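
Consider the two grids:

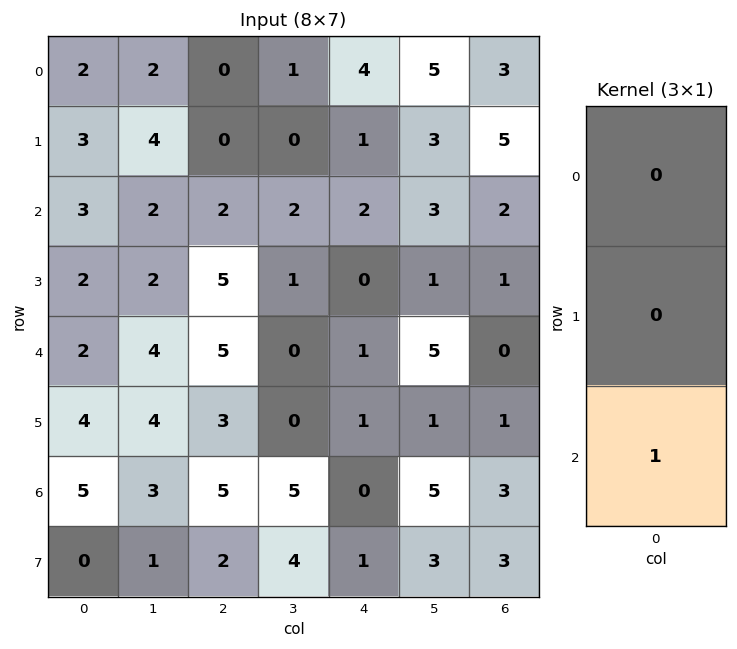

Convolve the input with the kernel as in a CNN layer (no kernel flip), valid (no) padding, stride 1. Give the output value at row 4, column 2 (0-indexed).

The receptive field on the input at this output position is [5 / 3 / 5]. Elementwise product with the kernel and sum: 5·1.

5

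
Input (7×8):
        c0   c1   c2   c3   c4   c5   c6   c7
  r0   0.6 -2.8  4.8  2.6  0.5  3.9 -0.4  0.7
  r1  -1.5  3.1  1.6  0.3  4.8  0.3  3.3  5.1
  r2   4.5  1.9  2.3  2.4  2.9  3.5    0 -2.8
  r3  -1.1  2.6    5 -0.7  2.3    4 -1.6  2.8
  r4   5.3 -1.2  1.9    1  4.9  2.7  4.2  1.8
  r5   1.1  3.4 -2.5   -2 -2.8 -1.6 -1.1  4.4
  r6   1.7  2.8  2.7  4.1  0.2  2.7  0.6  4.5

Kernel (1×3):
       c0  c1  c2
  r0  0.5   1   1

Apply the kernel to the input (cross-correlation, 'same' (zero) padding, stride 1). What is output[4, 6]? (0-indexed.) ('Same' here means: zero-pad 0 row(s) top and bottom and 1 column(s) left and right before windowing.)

The receptive field on the zero-padded input at this output position is [2.7 4.2 1.8]. Elementwise product with the kernel and sum: 2.7·0.5 + 4.2·1 + 1.8·1.

7.35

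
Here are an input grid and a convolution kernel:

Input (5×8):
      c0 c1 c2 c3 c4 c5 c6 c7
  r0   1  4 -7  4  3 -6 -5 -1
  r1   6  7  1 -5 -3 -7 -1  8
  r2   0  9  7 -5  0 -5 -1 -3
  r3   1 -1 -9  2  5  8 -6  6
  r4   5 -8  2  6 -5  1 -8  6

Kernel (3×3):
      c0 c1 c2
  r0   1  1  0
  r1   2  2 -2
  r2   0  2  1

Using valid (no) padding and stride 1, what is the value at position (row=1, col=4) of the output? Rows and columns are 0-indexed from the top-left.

-8

The receptive field on the input at this output position is [-3 -7 -1 / 0 -5 -1 / 5 8 -6]. Elementwise product with the kernel and sum: -3·1 + -7·1 + 0·2 + -5·2 + -1·-2 + 8·2 + -6·1.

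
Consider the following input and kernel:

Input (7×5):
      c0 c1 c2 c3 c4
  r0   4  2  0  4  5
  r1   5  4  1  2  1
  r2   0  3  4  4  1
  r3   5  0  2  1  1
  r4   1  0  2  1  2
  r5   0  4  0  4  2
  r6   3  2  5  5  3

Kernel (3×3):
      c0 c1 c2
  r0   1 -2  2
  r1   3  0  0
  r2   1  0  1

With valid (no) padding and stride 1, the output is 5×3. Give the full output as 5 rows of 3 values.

Output[0,0]: The receptive field on the input at this output position is [4 2 0 / 5 4 1 / 0 3 4]. Elementwise product with the kernel and sum: 4·1 + 2·-2 + 0·2 + 5·3 + 0·1 + 4·1.

19 29 10
6 16 14
20 4 8
12 6 10
13 17 12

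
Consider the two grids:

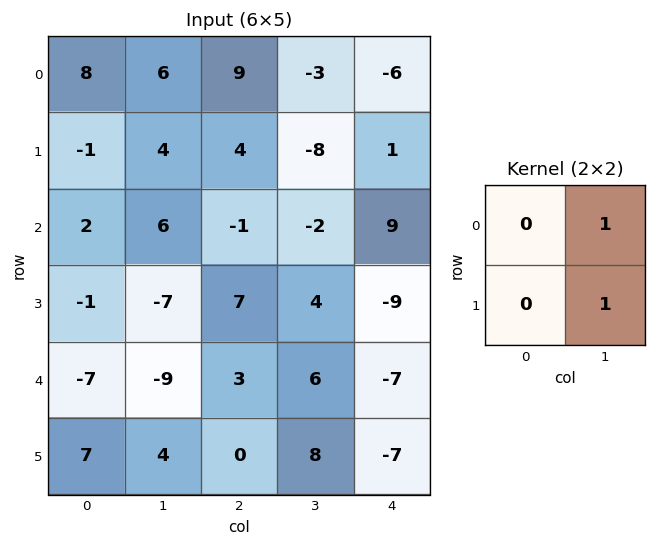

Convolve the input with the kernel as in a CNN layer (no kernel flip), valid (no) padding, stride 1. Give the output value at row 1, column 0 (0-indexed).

10

The receptive field on the input at this output position is [-1 4 / 2 6]. Elementwise product with the kernel and sum: 4·1 + 6·1.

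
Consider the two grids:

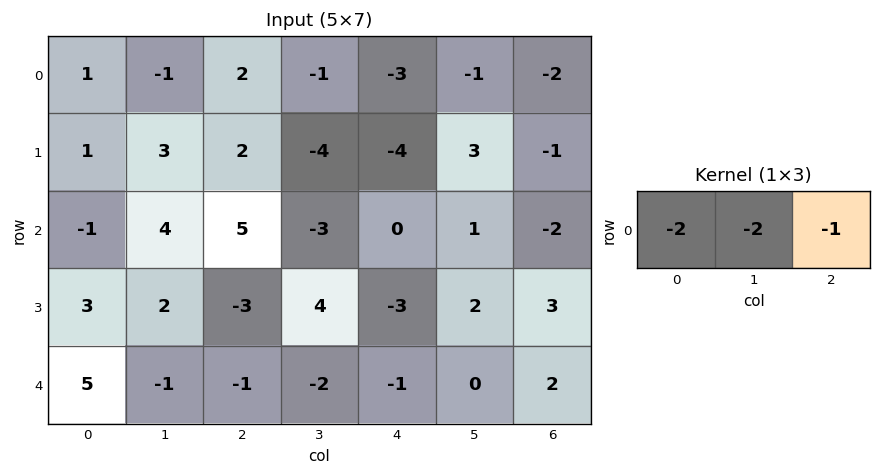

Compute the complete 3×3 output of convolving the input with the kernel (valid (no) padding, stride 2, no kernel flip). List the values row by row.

-2 1 10
-11 -4 0
-7 7 0

Output[0,0]: The receptive field on the input at this output position is [1 -1 2]. Elementwise product with the kernel and sum: 1·-2 + -1·-2 + 2·-1.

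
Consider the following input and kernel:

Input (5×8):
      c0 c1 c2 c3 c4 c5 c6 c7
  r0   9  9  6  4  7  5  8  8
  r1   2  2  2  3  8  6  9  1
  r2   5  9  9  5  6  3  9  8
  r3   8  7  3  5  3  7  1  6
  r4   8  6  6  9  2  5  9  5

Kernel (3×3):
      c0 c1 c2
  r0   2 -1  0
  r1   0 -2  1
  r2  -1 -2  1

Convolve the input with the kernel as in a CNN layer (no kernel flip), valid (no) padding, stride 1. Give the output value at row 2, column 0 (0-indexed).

-24

The receptive field on the input at this output position is [5 9 9 / 8 7 3 / 8 6 6]. Elementwise product with the kernel and sum: 5·2 + 9·-1 + 7·-2 + 3·1 + 8·-1 + 6·-2 + 6·1.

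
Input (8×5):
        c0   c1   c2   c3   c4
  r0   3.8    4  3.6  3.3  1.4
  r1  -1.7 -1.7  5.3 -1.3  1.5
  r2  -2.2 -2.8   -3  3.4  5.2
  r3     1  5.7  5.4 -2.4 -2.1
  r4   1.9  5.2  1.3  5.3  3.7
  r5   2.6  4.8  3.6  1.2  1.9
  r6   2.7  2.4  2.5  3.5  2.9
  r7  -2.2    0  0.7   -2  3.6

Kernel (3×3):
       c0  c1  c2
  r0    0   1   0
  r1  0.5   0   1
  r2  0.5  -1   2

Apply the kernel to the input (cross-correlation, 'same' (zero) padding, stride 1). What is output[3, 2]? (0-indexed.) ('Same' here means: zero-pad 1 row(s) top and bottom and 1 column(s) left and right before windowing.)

9.35

The receptive field on the zero-padded input at this output position is [-2.8 -3 3.4 / 5.7 5.4 -2.4 / 5.2 1.3 5.3]. Elementwise product with the kernel and sum: -3·1 + 5.7·0.5 + -2.4·1 + 5.2·0.5 + 1.3·-1 + 5.3·2.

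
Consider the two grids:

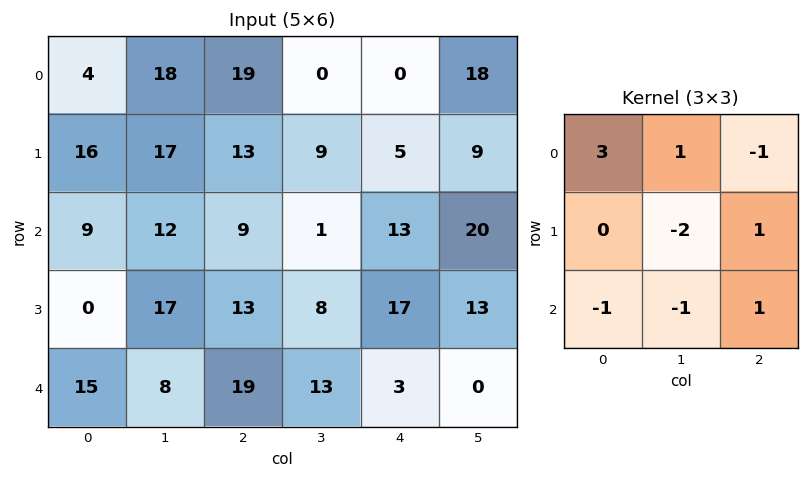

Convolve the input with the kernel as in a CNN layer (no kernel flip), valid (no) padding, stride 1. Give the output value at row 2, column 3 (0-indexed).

-41

The receptive field on the input at this output position is [1 13 20 / 8 17 13 / 13 3 0]. Elementwise product with the kernel and sum: 1·3 + 13·1 + 20·-1 + 17·-2 + 13·1 + 13·-1 + 3·-1 + 0·1.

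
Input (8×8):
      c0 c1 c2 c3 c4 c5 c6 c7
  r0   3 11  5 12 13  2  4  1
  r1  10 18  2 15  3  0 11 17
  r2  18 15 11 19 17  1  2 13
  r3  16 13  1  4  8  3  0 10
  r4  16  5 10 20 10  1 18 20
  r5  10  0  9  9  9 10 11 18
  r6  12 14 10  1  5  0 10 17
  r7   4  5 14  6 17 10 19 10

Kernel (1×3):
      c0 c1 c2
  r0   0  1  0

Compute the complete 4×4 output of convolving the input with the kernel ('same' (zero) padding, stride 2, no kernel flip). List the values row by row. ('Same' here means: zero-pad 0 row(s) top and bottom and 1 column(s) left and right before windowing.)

3 5 13 4
18 11 17 2
16 10 10 18
12 10 5 10

Output[0,0]: The receptive field on the zero-padded input at this output position is [0 3 11]. Elementwise product with the kernel and sum: 3·1.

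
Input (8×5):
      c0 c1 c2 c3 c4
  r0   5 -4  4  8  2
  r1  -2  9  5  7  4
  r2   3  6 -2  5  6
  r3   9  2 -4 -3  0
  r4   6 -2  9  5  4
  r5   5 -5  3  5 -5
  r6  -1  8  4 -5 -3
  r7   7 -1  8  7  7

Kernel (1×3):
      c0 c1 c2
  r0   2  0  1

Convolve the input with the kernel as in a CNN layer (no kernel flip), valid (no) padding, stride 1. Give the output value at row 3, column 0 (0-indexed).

14

The receptive field on the input at this output position is [9 2 -4]. Elementwise product with the kernel and sum: 9·2 + -4·1.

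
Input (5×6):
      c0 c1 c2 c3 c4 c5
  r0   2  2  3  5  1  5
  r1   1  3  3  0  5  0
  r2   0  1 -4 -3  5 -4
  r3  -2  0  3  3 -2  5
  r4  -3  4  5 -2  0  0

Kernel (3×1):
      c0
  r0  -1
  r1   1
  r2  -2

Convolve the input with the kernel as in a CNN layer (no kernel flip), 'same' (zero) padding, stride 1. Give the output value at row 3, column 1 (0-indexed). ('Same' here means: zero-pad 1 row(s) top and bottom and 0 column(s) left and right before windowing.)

-9

The receptive field on the zero-padded input at this output position is [1 / 0 / 4]. Elementwise product with the kernel and sum: 1·-1 + 0·1 + 4·-2.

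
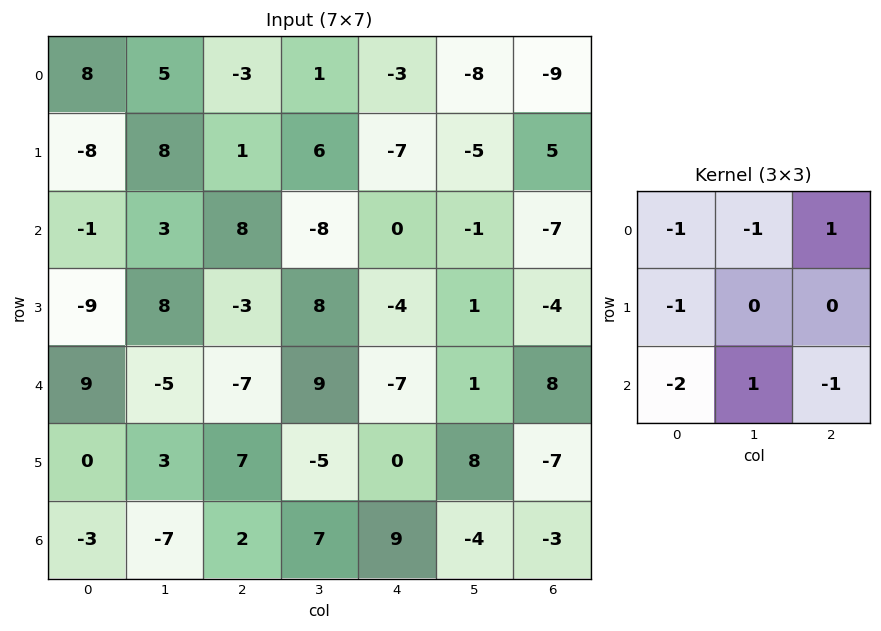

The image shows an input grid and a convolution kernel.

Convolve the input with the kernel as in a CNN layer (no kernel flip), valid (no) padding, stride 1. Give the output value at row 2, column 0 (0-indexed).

The receptive field on the input at this output position is [-1 3 8 / -9 8 -3 / 9 -5 -7]. Elementwise product with the kernel and sum: -1·-1 + 3·-1 + 8·1 + -9·-1 + 9·-2 + -5·1 + -7·-1.

-1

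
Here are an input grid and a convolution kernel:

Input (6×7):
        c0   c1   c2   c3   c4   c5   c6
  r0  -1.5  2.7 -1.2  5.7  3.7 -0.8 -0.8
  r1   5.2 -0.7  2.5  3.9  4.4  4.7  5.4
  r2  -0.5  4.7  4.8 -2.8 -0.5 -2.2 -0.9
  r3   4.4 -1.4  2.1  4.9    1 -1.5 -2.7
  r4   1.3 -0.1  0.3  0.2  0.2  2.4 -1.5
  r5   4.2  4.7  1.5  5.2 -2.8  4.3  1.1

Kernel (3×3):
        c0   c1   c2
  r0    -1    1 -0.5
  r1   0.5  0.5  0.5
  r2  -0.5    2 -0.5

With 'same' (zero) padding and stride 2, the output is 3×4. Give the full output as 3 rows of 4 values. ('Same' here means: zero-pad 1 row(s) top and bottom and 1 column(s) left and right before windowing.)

Output[0,0]: The receptive field on the zero-padded input at this output position is [0 0 0 / 0 -1.5 2.7 / 0 5.2 -0.7]. Elementwise product with the kernel and sum: 0·-1 + 0·1 + 0·-0.5 + 0·0.5 + -1.5·0.5 + 2.7·0.5 + 0·-0.5 + 5.2·2 + -0.7·-0.5.

11.35 7 8.8 7.65
17.15 7.05 -4.3 -5.5
11.75 -0.7 -12.1 -0.7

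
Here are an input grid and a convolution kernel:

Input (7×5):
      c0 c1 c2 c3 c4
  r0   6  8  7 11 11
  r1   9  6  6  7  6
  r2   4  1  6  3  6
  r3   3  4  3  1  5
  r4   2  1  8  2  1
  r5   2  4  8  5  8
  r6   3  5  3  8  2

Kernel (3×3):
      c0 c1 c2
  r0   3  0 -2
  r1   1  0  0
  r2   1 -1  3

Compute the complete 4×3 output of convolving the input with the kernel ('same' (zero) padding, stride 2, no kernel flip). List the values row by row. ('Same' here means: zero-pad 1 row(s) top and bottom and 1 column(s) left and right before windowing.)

Output[0,0]: The receptive field on the zero-padded input at this output position is [0 0 0 / 0 6 8 / 0 9 6]. Elementwise product with the kernel and sum: 0·3 + 0·-2 + 0·1 + 0·1 + 9·-1 + 6·3.

9 29 12
-3 9 20
2 22 2
-8 7 23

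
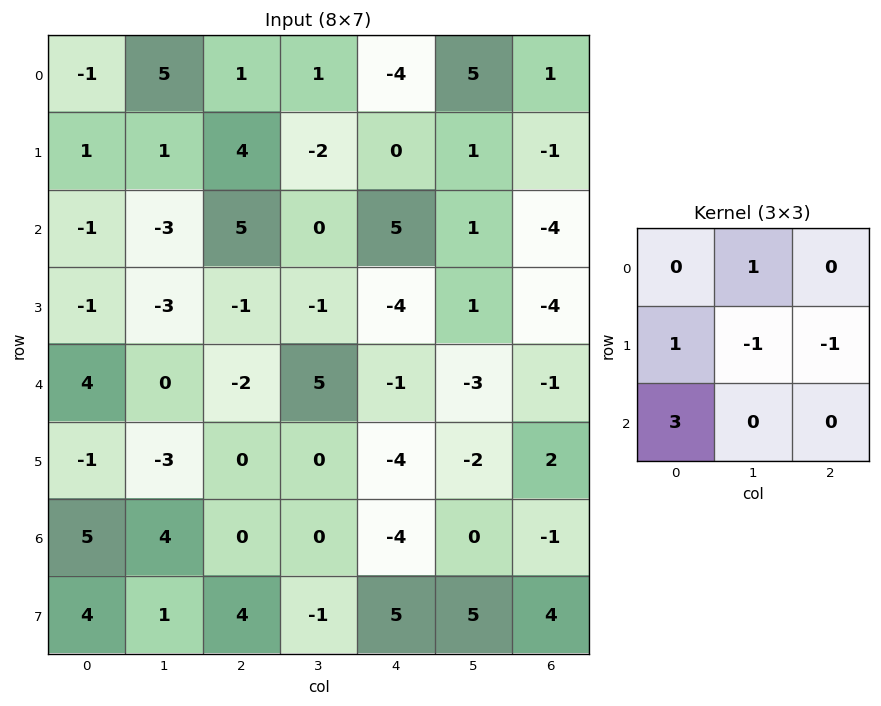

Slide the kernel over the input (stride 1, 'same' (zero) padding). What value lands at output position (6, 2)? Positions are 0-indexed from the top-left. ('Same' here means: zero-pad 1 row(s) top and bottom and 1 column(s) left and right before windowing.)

7

The receptive field on the zero-padded input at this output position is [-3 0 0 / 4 0 0 / 1 4 -1]. Elementwise product with the kernel and sum: 0·1 + 4·1 + 0·-1 + 0·-1 + 1·3.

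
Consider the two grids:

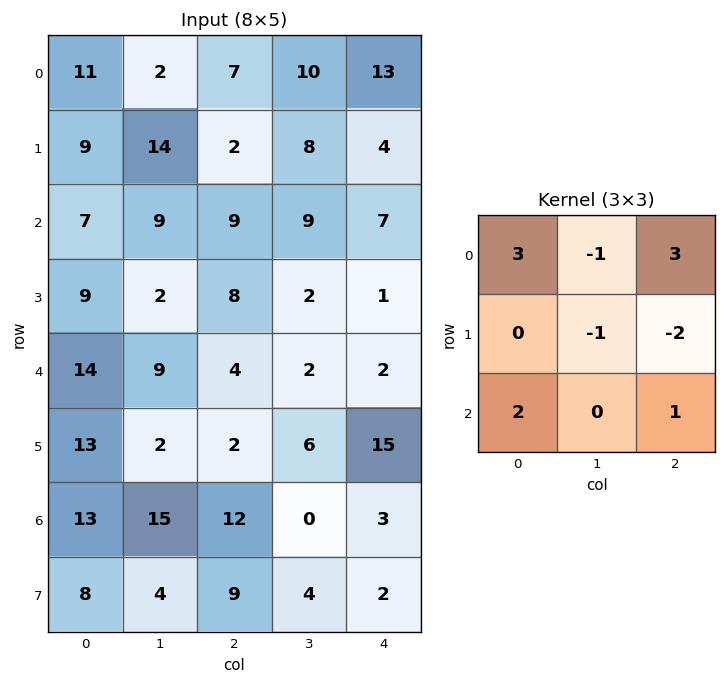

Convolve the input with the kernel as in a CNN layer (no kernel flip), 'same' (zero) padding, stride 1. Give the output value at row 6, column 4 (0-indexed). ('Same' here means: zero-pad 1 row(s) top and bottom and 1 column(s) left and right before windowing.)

8

The receptive field on the zero-padded input at this output position is [6 15 0 / 0 3 0 / 4 2 0]. Elementwise product with the kernel and sum: 6·3 + 15·-1 + 0·3 + 3·-1 + 0·-2 + 4·2 + 0·1.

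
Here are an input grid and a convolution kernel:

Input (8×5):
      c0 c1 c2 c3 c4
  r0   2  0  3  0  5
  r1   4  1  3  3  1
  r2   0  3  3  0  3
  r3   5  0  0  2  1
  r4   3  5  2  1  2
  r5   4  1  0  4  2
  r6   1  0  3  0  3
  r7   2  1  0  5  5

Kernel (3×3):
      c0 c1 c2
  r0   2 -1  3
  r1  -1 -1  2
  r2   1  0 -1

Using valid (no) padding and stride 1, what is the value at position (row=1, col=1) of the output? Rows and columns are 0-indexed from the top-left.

0

The receptive field on the input at this output position is [1 3 3 / 3 3 0 / 0 0 2]. Elementwise product with the kernel and sum: 1·2 + 3·-1 + 3·3 + 3·-1 + 3·-1 + 0·2 + 0·1 + 2·-1.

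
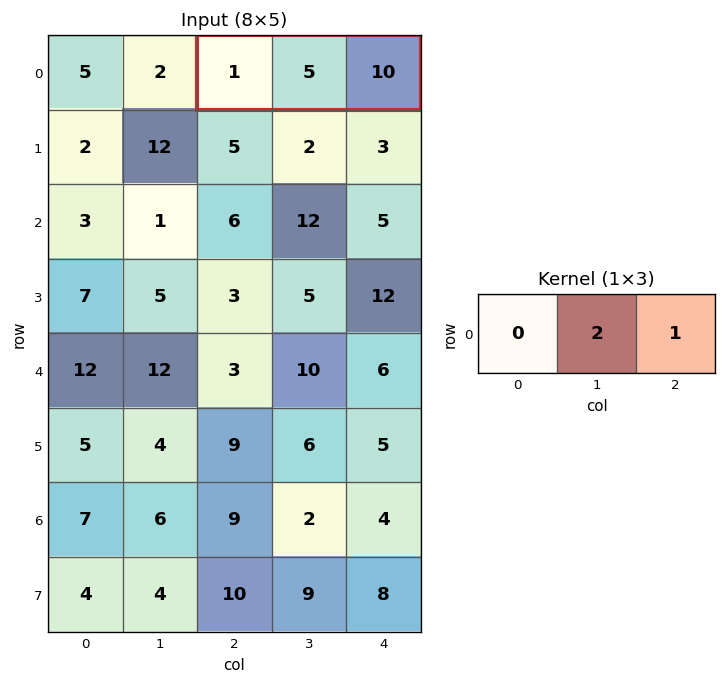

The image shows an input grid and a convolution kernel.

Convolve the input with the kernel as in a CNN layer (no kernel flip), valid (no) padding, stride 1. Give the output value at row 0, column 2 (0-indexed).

20

The receptive field on the input at this output position is [1 5 10]. Elementwise product with the kernel and sum: 5·2 + 10·1.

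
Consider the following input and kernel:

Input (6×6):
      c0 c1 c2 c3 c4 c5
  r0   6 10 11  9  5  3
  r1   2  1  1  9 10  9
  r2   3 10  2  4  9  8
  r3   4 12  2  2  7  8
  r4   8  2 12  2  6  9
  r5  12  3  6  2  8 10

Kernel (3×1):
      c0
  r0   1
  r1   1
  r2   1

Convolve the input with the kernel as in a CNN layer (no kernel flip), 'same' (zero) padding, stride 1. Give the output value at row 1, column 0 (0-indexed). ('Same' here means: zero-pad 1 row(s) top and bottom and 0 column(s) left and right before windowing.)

The receptive field on the zero-padded input at this output position is [6 / 2 / 3]. Elementwise product with the kernel and sum: 6·1 + 2·1 + 3·1.

11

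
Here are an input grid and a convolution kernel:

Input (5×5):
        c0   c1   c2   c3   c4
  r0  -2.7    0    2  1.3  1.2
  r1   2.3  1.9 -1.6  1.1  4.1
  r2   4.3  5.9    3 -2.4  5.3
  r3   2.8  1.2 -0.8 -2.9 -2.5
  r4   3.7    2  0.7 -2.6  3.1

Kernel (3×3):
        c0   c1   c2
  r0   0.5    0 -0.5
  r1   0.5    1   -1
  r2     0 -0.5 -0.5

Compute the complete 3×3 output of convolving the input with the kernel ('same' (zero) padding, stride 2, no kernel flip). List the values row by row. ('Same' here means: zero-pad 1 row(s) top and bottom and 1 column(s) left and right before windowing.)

Output[0,0]: The receptive field on the zero-padded input at this output position is [0 0 0 / 0 -2.7 0 / 0 2.3 1.9]. Elementwise product with the kernel and sum: 0·0.5 + 0·-0.5 + 0·0.5 + -2.7·1 + 0·-1 + 2.3·-0.5 + 1.9·-0.5.

-4.8 0.95 -0.2
-4.55 10.6 5.9
1.1 6.35 0.35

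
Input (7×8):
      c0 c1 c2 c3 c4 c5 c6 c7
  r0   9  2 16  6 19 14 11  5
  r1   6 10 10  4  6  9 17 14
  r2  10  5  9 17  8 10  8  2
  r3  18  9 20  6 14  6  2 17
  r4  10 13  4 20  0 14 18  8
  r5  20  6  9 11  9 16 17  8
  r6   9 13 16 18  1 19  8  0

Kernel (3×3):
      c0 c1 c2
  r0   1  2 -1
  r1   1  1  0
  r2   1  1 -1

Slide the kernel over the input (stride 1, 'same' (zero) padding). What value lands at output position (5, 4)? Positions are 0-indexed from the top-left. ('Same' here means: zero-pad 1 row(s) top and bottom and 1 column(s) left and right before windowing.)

The receptive field on the zero-padded input at this output position is [20 0 14 / 11 9 16 / 18 1 19]. Elementwise product with the kernel and sum: 20·1 + 0·2 + 14·-1 + 11·1 + 9·1 + 18·1 + 1·1 + 19·-1.

26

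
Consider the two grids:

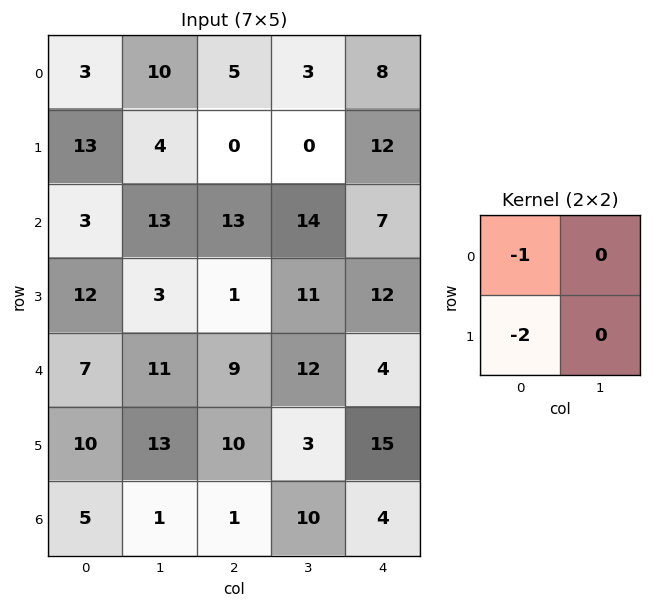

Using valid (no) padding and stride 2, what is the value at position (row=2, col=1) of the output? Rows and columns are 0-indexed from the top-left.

The receptive field on the input at this output position is [9 12 / 10 3]. Elementwise product with the kernel and sum: 9·-1 + 10·-2.

-29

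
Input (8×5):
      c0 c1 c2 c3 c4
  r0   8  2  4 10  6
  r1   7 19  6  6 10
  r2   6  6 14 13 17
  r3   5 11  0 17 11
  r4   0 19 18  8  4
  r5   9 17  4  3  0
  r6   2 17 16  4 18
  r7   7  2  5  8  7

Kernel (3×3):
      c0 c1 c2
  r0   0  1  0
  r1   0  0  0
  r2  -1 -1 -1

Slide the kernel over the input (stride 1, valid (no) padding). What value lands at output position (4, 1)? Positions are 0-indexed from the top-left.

The receptive field on the input at this output position is [19 18 8 / 17 4 3 / 17 16 4]. Elementwise product with the kernel and sum: 18·1 + 17·-1 + 16·-1 + 4·-1.

-19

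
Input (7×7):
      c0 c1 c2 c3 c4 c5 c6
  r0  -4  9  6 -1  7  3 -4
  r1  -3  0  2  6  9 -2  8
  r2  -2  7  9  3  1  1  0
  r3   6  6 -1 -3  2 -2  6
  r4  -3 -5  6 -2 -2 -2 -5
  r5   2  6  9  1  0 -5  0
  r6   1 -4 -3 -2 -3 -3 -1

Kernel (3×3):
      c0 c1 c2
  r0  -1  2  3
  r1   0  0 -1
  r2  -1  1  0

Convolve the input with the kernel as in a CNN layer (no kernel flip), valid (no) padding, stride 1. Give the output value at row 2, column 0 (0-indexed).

The receptive field on the input at this output position is [-2 7 9 / 6 6 -1 / -3 -5 6]. Elementwise product with the kernel and sum: -2·-1 + 7·2 + 9·3 + -1·-1 + -3·-1 + -5·1.

42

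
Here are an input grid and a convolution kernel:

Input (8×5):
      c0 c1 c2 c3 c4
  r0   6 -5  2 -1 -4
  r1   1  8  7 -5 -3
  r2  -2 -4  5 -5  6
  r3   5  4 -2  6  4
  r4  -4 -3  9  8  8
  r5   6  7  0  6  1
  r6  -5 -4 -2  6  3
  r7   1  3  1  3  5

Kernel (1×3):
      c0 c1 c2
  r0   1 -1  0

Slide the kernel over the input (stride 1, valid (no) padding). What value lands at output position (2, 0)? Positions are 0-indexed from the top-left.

The receptive field on the input at this output position is [-2 -4 5]. Elementwise product with the kernel and sum: -2·1 + -4·-1.

2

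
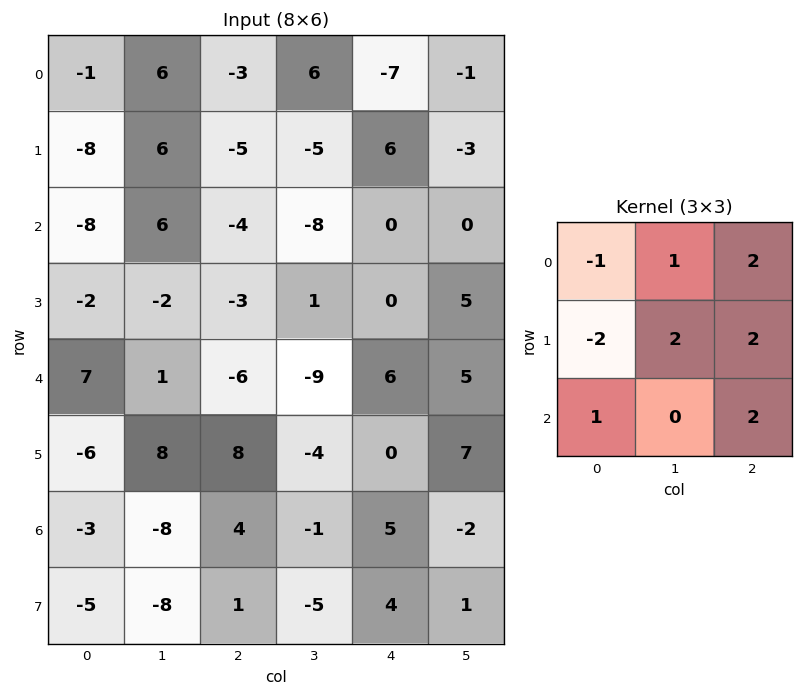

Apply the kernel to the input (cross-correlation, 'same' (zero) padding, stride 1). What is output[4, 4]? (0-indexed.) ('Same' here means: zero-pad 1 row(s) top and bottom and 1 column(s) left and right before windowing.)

The receptive field on the zero-padded input at this output position is [1 0 5 / -9 6 5 / -4 0 7]. Elementwise product with the kernel and sum: 1·-1 + 0·1 + 5·2 + -9·-2 + 6·2 + 5·2 + -4·1 + 7·2.

59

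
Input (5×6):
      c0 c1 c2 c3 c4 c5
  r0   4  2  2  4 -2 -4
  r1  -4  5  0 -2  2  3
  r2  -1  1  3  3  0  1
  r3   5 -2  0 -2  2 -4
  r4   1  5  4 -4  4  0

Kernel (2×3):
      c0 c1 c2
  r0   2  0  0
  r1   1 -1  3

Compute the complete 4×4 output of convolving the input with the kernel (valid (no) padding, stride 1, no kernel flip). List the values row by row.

Output[0,0]: The receptive field on the input at this output position is [4 2 2 / -4 5 0]. Elementwise product with the kernel and sum: 4·2 + -4·1 + 5·-1 + 0·3.

-1 3 12 13
-1 17 0 2
5 -6 14 -10
18 -15 20 -12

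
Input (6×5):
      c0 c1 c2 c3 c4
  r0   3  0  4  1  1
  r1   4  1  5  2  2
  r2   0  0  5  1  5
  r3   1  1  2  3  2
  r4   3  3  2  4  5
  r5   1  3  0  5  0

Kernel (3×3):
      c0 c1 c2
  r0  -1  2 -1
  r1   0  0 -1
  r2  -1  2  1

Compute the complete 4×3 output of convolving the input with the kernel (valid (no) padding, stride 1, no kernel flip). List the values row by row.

Output[0,0]: The receptive field on the input at this output position is [3 0 4 / 4 1 5 / 0 0 5]. Elementwise product with the kernel and sum: 3·-1 + 0·2 + 4·-1 + 5·-1 + 0·-1 + 0·2 + 5·1.

-7 16 -3
-9 12 -2
-2 11 1
2 -2 7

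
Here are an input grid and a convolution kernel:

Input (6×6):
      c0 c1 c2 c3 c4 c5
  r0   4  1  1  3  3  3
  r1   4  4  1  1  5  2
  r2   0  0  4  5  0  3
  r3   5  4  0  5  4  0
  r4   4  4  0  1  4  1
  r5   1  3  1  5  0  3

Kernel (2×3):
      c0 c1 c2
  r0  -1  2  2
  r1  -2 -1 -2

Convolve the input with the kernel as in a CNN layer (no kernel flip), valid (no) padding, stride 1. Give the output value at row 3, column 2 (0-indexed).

The receptive field on the input at this output position is [0 5 4 / 0 1 4]. Elementwise product with the kernel and sum: 0·-1 + 5·2 + 4·2 + 0·-2 + 1·-1 + 4·-2.

9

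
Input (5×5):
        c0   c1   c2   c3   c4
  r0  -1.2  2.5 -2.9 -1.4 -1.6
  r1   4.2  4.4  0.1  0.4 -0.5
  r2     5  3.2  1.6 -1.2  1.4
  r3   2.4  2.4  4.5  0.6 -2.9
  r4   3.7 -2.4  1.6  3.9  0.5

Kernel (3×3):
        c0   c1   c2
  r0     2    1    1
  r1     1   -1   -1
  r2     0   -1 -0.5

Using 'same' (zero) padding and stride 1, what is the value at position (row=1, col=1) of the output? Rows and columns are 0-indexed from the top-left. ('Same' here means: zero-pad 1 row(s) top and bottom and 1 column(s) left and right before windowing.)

The receptive field on the zero-padded input at this output position is [-1.2 2.5 -2.9 / 4.2 4.4 0.1 / 5 3.2 1.6]. Elementwise product with the kernel and sum: -1.2·2 + 2.5·1 + -2.9·1 + 4.2·1 + 4.4·-1 + 0.1·-1 + 3.2·-1 + 1.6·-0.5.

-7.1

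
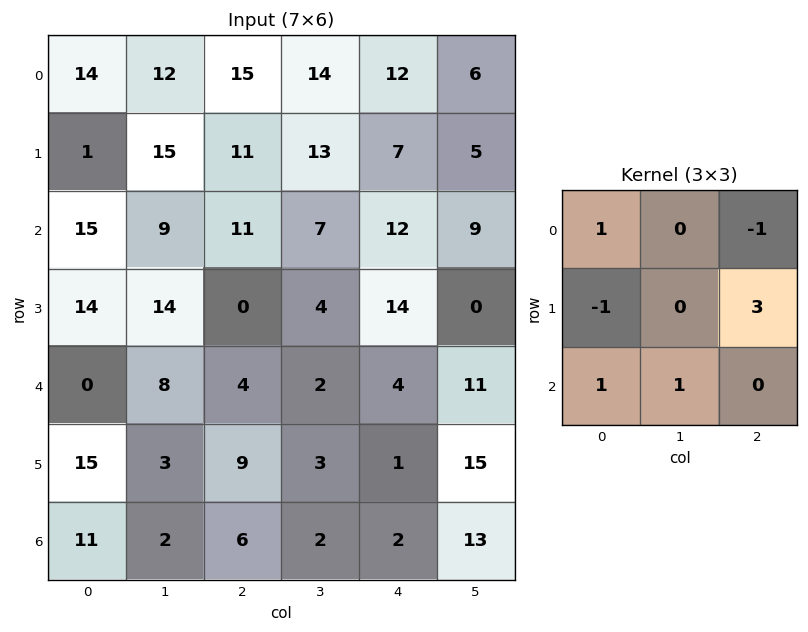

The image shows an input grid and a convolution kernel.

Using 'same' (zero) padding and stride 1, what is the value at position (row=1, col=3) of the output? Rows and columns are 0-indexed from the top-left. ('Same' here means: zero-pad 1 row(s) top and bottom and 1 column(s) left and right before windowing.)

31

The receptive field on the zero-padded input at this output position is [15 14 12 / 11 13 7 / 11 7 12]. Elementwise product with the kernel and sum: 15·1 + 12·-1 + 11·-1 + 7·3 + 11·1 + 7·1.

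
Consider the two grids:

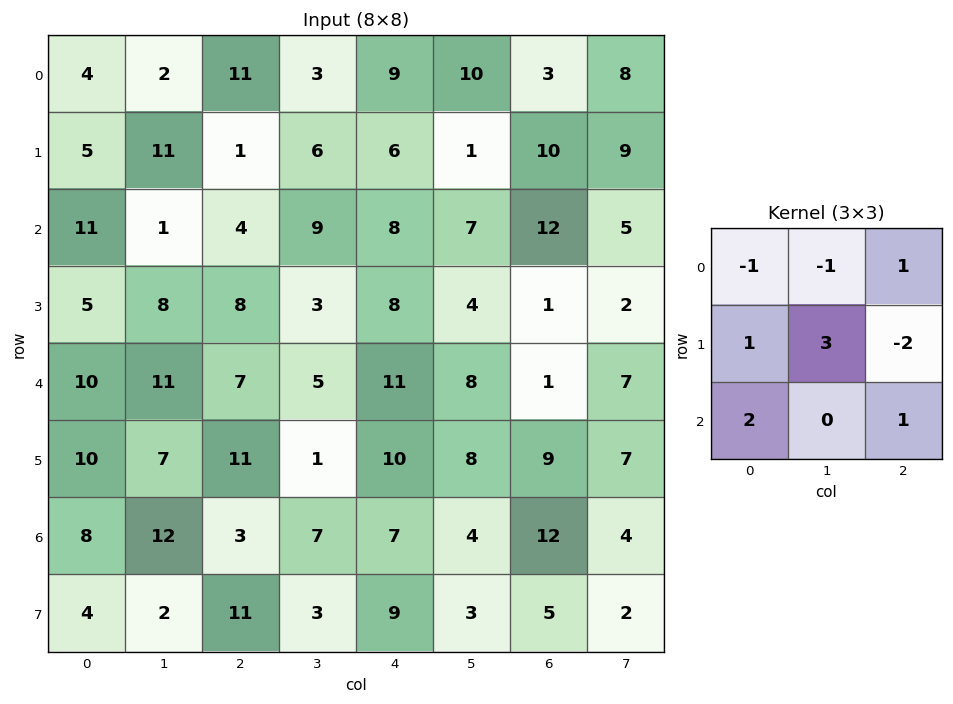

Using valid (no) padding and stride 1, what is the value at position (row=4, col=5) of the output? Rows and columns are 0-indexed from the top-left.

The receptive field on the input at this output position is [8 1 7 / 8 9 7 / 4 12 4]. Elementwise product with the kernel and sum: 8·-1 + 1·-1 + 7·1 + 8·1 + 9·3 + 7·-2 + 4·2 + 4·1.

31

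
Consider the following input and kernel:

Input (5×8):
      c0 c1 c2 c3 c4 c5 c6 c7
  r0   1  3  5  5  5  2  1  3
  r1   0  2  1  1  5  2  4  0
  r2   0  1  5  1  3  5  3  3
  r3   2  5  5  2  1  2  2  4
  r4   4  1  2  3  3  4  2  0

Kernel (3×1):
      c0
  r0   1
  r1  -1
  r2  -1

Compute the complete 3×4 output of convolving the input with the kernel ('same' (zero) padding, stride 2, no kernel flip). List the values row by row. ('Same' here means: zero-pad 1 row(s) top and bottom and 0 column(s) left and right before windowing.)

Output[0,0]: The receptive field on the zero-padded input at this output position is [0 / 1 / 0]. Elementwise product with the kernel and sum: 0·1 + 1·-1 + 0·-1.
Output[0,1]: The receptive field on the zero-padded input at this output position is [0 / 5 / 1]. Elementwise product with the kernel and sum: 0·1 + 5·-1 + 1·-1.

-1 -6 -10 -5
-2 -9 1 -1
-2 3 -2 0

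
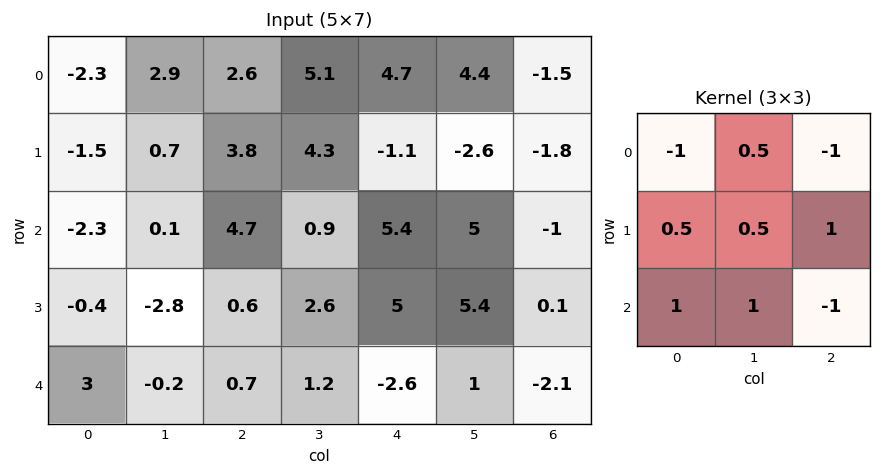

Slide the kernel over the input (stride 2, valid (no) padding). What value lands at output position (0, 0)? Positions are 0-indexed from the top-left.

The receptive field on the input at this output position is [-2.3 2.9 2.6 / -1.5 0.7 3.8 / -2.3 0.1 4.7]. Elementwise product with the kernel and sum: -2.3·-1 + 2.9·0.5 + 2.6·-1 + -1.5·0.5 + 0.7·0.5 + 3.8·1 + -2.3·1 + 0.1·1 + 4.7·-1.

-2.35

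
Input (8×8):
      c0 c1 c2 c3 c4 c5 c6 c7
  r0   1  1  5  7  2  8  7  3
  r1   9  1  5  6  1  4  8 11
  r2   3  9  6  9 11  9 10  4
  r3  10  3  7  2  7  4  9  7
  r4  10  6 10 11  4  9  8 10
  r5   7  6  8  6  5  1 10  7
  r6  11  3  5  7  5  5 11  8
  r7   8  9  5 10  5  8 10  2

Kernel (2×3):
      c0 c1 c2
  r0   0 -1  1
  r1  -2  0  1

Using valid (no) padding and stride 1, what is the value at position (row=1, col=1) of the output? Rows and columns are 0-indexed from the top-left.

-8

The receptive field on the input at this output position is [1 5 6 / 9 6 9]. Elementwise product with the kernel and sum: 5·-1 + 6·1 + 9·-2 + 9·1.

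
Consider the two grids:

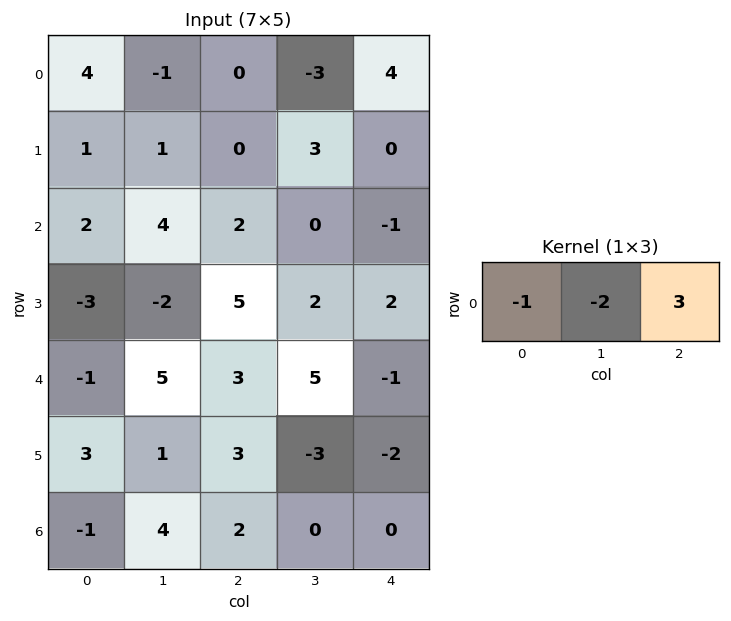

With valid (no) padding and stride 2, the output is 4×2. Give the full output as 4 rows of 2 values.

Output[0,0]: The receptive field on the input at this output position is [4 -1 0]. Elementwise product with the kernel and sum: 4·-1 + -1·-2 + 0·3.

-2 18
-4 -5
0 -16
-1 -2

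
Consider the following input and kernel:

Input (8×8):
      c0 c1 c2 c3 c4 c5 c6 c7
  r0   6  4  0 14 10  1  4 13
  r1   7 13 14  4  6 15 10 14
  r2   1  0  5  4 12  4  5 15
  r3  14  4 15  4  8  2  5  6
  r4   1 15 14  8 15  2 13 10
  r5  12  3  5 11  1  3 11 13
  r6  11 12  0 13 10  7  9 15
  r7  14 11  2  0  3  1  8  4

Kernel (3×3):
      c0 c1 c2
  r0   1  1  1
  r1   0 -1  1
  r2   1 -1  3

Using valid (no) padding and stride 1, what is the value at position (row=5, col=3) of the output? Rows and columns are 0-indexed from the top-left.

The receptive field on the input at this output position is [11 1 3 / 13 10 7 / 0 3 1]. Elementwise product with the kernel and sum: 11·1 + 1·1 + 3·1 + 10·-1 + 7·1 + 0·1 + 3·-1 + 1·3.

12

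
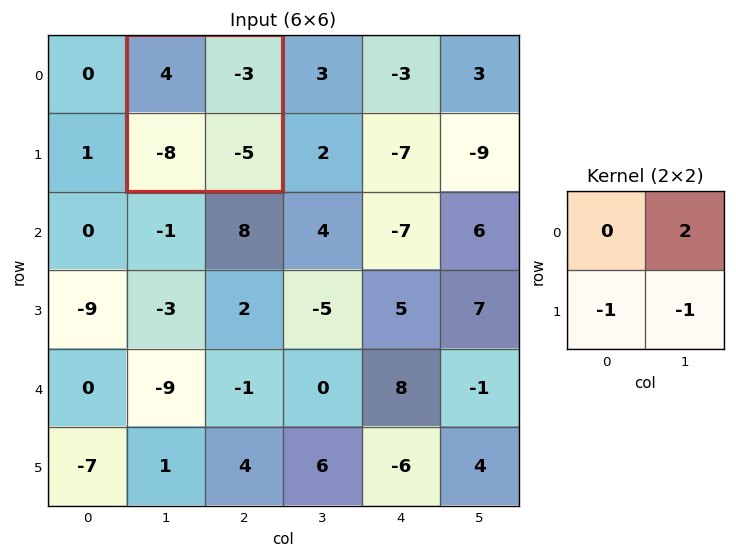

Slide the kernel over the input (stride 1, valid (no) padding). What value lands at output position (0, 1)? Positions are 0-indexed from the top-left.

7

The receptive field on the input at this output position is [4 -3 / -8 -5]. Elementwise product with the kernel and sum: -3·2 + -8·-1 + -5·-1.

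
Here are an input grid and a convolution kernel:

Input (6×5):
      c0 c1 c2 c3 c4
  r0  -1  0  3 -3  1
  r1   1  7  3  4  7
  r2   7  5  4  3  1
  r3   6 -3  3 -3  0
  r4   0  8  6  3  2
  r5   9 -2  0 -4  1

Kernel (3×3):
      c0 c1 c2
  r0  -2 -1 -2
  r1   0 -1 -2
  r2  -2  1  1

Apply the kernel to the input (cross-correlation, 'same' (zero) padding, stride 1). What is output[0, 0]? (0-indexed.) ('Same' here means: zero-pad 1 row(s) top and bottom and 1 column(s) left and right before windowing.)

9

The receptive field on the zero-padded input at this output position is [0 0 0 / 0 -1 0 / 0 1 7]. Elementwise product with the kernel and sum: 0·-2 + 0·-1 + 0·-2 + -1·-1 + 0·-2 + 0·-2 + 1·1 + 7·1.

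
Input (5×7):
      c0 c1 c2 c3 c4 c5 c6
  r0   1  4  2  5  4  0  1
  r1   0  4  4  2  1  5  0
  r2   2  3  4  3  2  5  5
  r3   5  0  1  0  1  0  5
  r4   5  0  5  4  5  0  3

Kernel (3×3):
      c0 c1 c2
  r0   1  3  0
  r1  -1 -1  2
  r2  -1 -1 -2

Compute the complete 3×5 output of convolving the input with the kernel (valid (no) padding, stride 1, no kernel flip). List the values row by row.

4 -7 2 9 -19
8 14 4 9 8
-7 1 -5 -1 15

Output[0,0]: The receptive field on the input at this output position is [1 4 2 / 0 4 4 / 2 3 4]. Elementwise product with the kernel and sum: 1·1 + 4·3 + 0·-1 + 4·-1 + 4·2 + 2·-1 + 3·-1 + 4·-2.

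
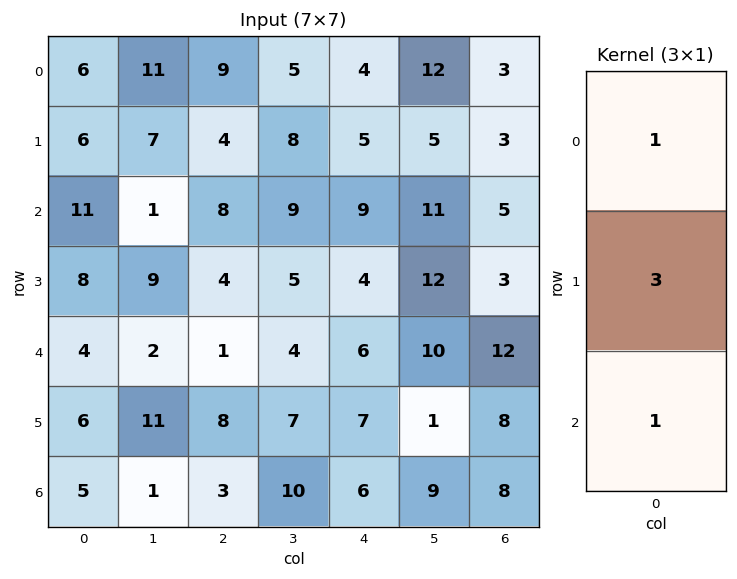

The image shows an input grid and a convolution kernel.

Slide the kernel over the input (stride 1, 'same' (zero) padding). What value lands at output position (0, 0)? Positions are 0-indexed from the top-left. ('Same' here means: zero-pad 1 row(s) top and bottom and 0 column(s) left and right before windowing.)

24

The receptive field on the zero-padded input at this output position is [0 / 6 / 6]. Elementwise product with the kernel and sum: 0·1 + 6·3 + 6·1.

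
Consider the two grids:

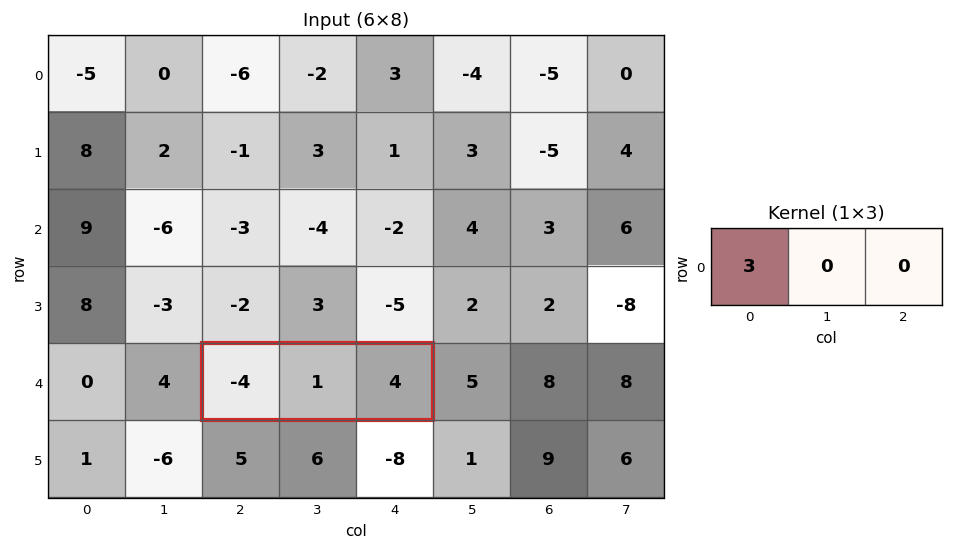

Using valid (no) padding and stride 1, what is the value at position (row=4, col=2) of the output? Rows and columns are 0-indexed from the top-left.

-12

The receptive field on the input at this output position is [-4 1 4]. Elementwise product with the kernel and sum: -4·3.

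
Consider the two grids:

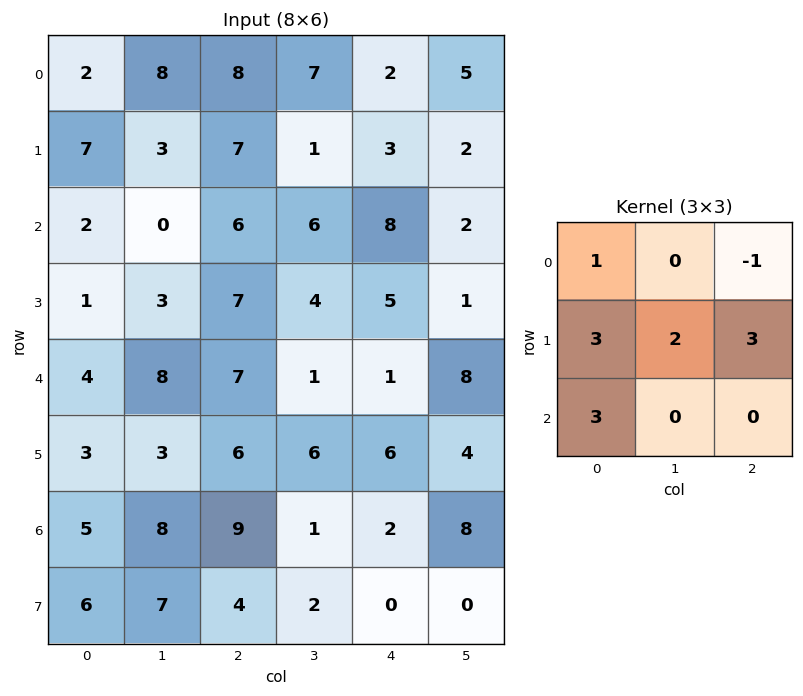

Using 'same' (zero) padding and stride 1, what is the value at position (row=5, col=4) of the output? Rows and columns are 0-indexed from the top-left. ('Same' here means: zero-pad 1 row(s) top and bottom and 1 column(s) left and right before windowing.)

38

The receptive field on the zero-padded input at this output position is [1 1 8 / 6 6 4 / 1 2 8]. Elementwise product with the kernel and sum: 1·1 + 8·-1 + 6·3 + 6·2 + 4·3 + 1·3.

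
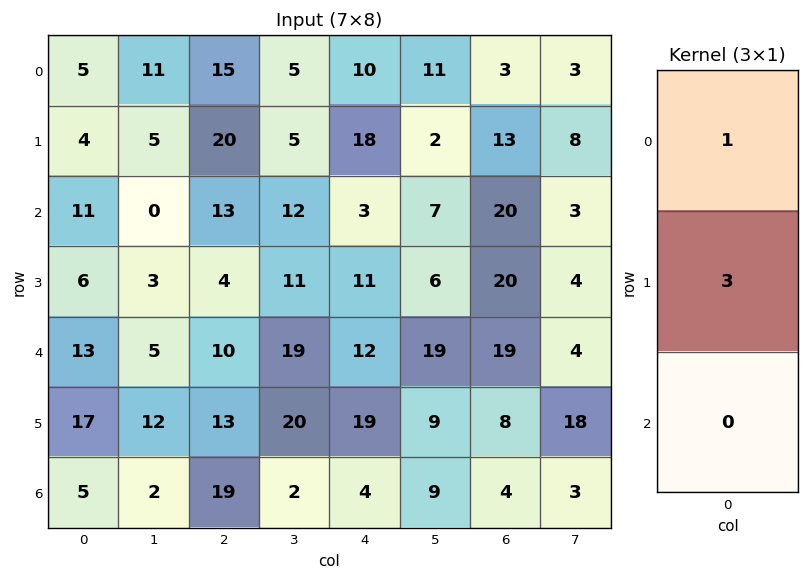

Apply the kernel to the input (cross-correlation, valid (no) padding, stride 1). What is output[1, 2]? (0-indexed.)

The receptive field on the input at this output position is [20 / 13 / 4]. Elementwise product with the kernel and sum: 20·1 + 13·3.

59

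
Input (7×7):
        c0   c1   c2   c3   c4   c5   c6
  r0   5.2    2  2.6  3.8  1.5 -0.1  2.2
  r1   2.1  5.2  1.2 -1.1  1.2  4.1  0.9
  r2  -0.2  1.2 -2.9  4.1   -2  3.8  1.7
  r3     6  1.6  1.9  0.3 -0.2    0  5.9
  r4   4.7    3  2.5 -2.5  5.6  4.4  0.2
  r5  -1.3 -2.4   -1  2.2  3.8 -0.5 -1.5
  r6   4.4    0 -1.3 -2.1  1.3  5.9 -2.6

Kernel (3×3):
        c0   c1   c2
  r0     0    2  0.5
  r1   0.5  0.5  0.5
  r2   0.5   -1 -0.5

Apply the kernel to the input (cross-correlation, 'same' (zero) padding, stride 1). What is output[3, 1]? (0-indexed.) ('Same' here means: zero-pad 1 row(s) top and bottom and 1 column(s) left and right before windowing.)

3.8

The receptive field on the zero-padded input at this output position is [-0.2 1.2 -2.9 / 6 1.6 1.9 / 4.7 3 2.5]. Elementwise product with the kernel and sum: 1.2·2 + -2.9·0.5 + 6·0.5 + 1.6·0.5 + 1.9·0.5 + 4.7·0.5 + 3·-1 + 2.5·-0.5.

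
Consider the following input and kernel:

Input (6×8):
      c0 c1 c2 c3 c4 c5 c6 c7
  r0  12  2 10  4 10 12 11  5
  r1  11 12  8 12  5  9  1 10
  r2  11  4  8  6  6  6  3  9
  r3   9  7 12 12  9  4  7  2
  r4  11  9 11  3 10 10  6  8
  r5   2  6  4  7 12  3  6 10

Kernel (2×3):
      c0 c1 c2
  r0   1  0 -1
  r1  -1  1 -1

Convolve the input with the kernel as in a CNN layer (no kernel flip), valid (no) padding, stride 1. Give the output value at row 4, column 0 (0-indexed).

The receptive field on the input at this output position is [11 9 11 / 2 6 4]. Elementwise product with the kernel and sum: 11·1 + 11·-1 + 2·-1 + 6·1 + 4·-1.

0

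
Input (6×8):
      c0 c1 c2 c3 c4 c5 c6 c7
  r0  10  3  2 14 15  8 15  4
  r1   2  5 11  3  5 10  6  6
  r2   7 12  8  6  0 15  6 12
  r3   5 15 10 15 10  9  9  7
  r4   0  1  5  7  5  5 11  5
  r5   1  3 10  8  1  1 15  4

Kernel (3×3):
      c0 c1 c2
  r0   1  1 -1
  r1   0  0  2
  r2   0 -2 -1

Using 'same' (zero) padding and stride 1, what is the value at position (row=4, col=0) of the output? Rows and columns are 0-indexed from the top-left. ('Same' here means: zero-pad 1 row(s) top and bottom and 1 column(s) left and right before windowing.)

The receptive field on the zero-padded input at this output position is [0 5 15 / 0 0 1 / 0 1 3]. Elementwise product with the kernel and sum: 0·1 + 5·1 + 15·-1 + 1·2 + 1·-2 + 3·-1.

-13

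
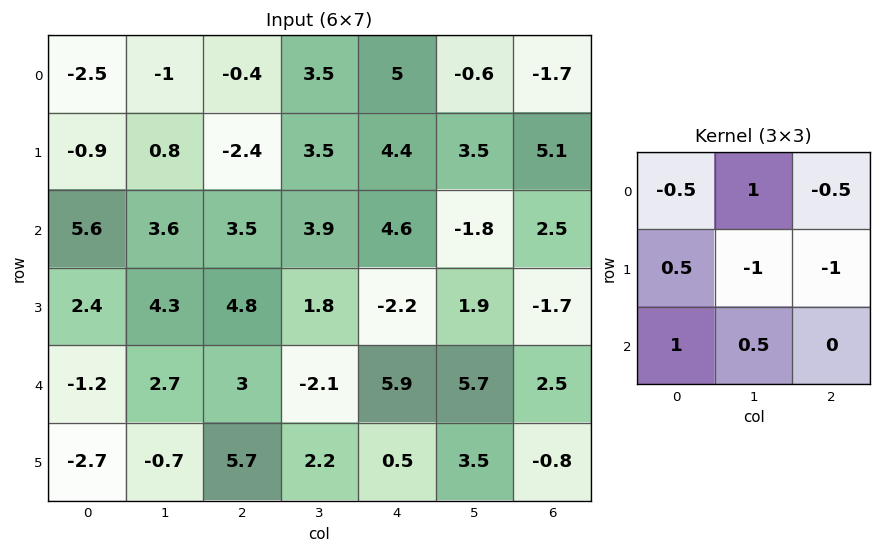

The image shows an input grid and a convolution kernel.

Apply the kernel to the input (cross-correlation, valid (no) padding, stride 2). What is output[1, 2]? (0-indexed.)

2.1

The receptive field on the input at this output position is [4.6 -1.8 2.5 / -2.2 1.9 -1.7 / 5.9 5.7 2.5]. Elementwise product with the kernel and sum: 4.6·-0.5 + -1.8·1 + 2.5·-0.5 + -2.2·0.5 + 1.9·-1 + -1.7·-1 + 5.9·1 + 5.7·0.5.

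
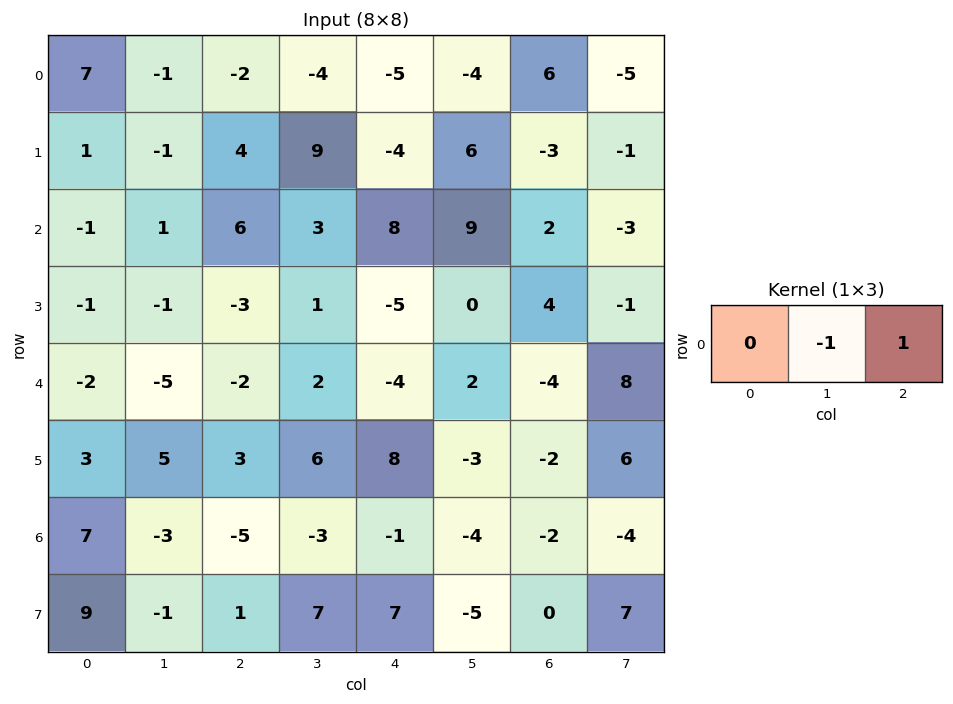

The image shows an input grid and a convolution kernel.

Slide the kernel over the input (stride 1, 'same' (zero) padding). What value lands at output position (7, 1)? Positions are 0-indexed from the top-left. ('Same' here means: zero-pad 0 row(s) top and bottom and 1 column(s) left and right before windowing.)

2

The receptive field on the zero-padded input at this output position is [9 -1 1]. Elementwise product with the kernel and sum: -1·-1 + 1·1.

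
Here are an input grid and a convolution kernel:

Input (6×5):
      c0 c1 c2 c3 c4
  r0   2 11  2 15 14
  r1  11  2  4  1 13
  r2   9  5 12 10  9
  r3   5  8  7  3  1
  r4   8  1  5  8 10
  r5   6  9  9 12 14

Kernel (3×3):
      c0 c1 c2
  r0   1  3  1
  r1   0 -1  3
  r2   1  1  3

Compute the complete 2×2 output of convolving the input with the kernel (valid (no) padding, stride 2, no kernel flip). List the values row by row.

Output[0,0]: The receptive field on the input at this output position is [2 11 2 / 11 2 4 / 9 5 12]. Elementwise product with the kernel and sum: 2·1 + 11·3 + 2·1 + 2·-1 + 4·3 + 9·1 + 5·1 + 12·3.
Output[0,1]: The receptive field on the input at this output position is [2 15 14 / 4 1 13 / 12 10 9]. Elementwise product with the kernel and sum: 2·1 + 15·3 + 14·1 + 1·-1 + 13·3 + 12·1 + 10·1 + 9·3.

97 148
73 94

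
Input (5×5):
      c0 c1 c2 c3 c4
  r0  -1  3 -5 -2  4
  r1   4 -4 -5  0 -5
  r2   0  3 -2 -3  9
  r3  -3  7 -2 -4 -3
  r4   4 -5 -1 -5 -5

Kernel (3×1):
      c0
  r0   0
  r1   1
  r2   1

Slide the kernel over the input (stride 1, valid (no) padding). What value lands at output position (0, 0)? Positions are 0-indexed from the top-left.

The receptive field on the input at this output position is [-1 / 4 / 0]. Elementwise product with the kernel and sum: 4·1 + 0·1.

4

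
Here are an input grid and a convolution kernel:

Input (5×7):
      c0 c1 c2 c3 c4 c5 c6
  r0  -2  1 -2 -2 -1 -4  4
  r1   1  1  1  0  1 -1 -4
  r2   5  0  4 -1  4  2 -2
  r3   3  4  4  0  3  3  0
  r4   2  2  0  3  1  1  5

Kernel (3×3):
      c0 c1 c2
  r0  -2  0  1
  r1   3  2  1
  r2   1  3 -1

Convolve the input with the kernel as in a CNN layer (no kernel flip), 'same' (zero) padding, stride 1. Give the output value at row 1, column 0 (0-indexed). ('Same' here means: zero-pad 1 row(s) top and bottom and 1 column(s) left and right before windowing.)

19

The receptive field on the zero-padded input at this output position is [0 -2 1 / 0 1 1 / 0 5 0]. Elementwise product with the kernel and sum: 0·-2 + 1·1 + 0·3 + 1·2 + 1·1 + 0·1 + 5·3 + 0·-1.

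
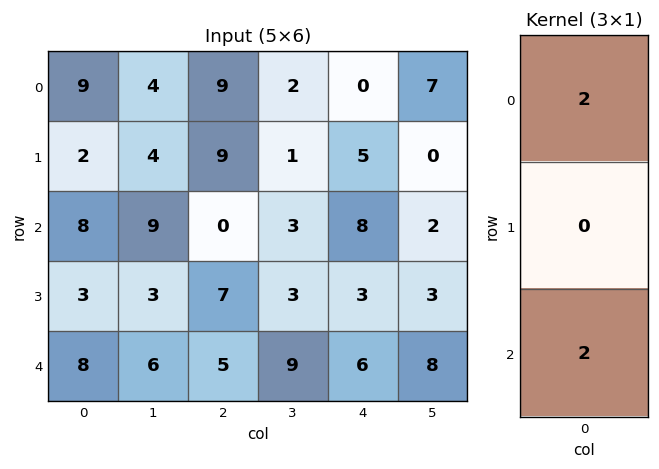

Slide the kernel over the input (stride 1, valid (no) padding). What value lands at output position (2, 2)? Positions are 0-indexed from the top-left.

10

The receptive field on the input at this output position is [0 / 7 / 5]. Elementwise product with the kernel and sum: 0·2 + 5·2.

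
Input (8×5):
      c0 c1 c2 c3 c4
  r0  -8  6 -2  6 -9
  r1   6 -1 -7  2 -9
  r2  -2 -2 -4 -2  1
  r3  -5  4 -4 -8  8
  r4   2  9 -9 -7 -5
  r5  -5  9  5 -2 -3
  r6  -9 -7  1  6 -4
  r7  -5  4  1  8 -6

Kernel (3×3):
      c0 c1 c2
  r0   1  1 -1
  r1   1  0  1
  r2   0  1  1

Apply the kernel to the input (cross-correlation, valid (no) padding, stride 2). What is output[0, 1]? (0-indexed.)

The receptive field on the input at this output position is [-2 6 -9 / -7 2 -9 / -4 -2 1]. Elementwise product with the kernel and sum: -2·1 + 6·1 + -9·-1 + -7·1 + -9·1 + -2·1 + 1·1.

-4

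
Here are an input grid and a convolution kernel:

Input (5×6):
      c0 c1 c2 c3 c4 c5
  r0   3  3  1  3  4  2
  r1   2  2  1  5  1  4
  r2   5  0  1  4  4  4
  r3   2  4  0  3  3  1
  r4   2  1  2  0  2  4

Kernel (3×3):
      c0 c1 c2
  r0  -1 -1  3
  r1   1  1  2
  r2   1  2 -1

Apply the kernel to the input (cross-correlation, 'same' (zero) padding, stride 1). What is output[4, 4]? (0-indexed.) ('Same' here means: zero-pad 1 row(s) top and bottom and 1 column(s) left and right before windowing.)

7

The receptive field on the zero-padded input at this output position is [3 3 1 / 0 2 4 / 0 0 0]. Elementwise product with the kernel and sum: 3·-1 + 3·-1 + 1·3 + 0·1 + 2·1 + 4·2 + 0·1 + 0·2 + 0·-1.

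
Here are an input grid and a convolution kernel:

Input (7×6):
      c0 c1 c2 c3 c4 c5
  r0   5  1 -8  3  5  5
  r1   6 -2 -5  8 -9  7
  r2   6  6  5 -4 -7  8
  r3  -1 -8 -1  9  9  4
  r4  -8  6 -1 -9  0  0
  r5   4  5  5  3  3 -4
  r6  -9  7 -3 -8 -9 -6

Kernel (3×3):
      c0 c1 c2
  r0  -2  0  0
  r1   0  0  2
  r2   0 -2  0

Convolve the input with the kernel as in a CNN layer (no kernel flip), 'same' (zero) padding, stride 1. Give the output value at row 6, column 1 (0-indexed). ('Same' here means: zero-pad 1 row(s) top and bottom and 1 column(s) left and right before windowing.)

The receptive field on the zero-padded input at this output position is [4 5 5 / -9 7 -3 / 0 0 0]. Elementwise product with the kernel and sum: 4·-2 + -3·2 + 0·-2.

-14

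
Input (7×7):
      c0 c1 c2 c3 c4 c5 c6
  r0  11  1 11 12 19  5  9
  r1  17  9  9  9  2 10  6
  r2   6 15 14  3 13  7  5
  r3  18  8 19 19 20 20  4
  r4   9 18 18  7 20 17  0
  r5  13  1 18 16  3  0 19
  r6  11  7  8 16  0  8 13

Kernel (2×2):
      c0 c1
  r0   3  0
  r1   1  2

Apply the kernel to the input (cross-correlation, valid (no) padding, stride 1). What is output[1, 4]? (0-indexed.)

The receptive field on the input at this output position is [2 10 / 13 7]. Elementwise product with the kernel and sum: 2·3 + 13·1 + 7·2.

33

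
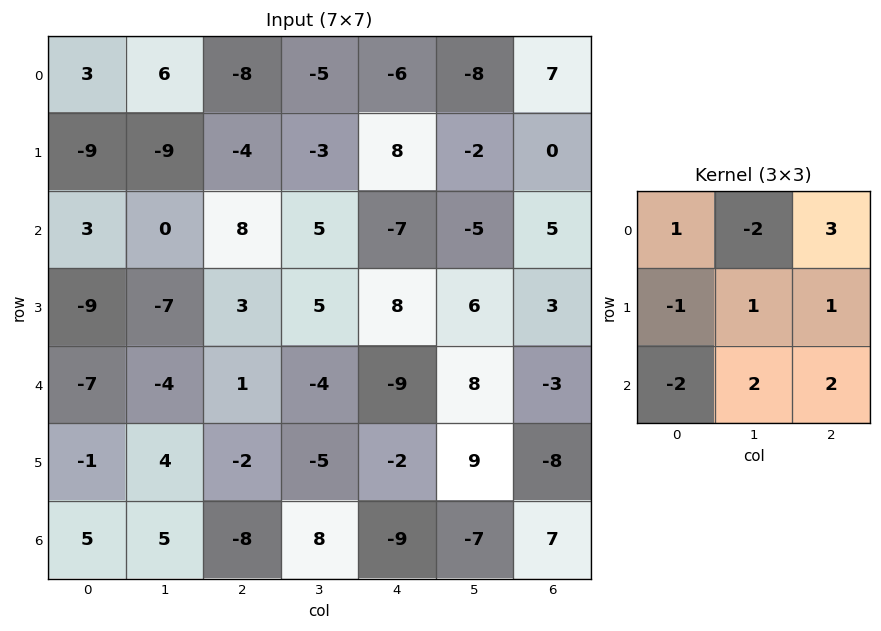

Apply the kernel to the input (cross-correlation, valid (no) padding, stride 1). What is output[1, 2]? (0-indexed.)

The receptive field on the input at this output position is [-4 -3 8 / 8 5 -7 / 3 5 8]. Elementwise product with the kernel and sum: -4·1 + -3·-2 + 8·3 + 8·-1 + 5·1 + -7·1 + 3·-2 + 5·2 + 8·2.

36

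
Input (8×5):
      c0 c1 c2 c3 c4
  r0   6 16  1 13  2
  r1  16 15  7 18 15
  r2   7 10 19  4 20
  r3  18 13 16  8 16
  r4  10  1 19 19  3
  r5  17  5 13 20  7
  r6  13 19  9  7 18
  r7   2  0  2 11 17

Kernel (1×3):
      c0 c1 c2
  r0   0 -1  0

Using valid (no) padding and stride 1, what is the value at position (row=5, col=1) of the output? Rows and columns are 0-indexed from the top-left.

-13

The receptive field on the input at this output position is [5 13 20]. Elementwise product with the kernel and sum: 13·-1.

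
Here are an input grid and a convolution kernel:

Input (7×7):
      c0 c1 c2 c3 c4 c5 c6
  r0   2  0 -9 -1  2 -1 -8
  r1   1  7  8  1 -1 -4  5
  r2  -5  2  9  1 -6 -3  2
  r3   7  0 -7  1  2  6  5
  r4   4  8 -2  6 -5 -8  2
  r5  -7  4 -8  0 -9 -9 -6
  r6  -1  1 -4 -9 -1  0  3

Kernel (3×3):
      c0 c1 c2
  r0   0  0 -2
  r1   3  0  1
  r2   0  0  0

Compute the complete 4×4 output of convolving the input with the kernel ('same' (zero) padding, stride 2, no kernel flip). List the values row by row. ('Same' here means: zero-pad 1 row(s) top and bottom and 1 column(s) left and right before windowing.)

Output[0,0]: The receptive field on the zero-padded input at this output position is [0 0 0 / 0 2 0 / 0 1 7]. Elementwise product with the kernel and sum: 0·-2 + 0·3 + 0·1.

0 -1 -4 -3
-12 5 8 -9
8 28 -2 -24
-7 -6 -9 0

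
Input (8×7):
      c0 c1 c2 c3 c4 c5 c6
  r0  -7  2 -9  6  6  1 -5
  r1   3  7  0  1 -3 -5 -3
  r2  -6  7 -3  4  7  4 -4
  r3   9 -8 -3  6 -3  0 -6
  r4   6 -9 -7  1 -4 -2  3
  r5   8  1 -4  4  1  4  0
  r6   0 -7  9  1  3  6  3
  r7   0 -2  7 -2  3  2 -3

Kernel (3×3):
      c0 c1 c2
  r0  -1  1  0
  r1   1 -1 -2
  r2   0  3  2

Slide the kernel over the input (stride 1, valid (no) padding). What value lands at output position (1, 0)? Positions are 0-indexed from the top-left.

-33

The receptive field on the input at this output position is [3 7 0 / -6 7 -3 / 9 -8 -3]. Elementwise product with the kernel and sum: 3·-1 + 7·1 + -6·1 + 7·-1 + -3·-2 + -8·3 + -3·2.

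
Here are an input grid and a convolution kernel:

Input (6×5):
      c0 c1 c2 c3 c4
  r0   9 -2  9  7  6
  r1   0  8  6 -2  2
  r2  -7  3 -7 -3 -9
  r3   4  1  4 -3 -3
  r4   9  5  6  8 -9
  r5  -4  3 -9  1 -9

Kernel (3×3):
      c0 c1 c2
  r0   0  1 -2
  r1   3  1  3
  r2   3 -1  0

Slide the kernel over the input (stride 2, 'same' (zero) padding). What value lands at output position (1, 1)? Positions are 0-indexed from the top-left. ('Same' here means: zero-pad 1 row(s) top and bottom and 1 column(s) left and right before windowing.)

The receptive field on the zero-padded input at this output position is [8 6 -2 / 3 -7 -3 / 1 4 -3]. Elementwise product with the kernel and sum: 6·1 + -2·-2 + 3·3 + -7·1 + -3·3 + 1·3 + 4·-1.

2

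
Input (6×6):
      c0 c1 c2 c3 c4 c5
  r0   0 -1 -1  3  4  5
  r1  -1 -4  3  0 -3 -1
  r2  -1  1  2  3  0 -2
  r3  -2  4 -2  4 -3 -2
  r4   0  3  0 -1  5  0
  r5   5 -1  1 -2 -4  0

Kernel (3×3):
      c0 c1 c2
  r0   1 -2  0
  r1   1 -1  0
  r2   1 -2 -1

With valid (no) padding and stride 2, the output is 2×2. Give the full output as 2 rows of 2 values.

0 -8
-15 -13

Output[0,0]: The receptive field on the input at this output position is [0 -1 -1 / -1 -4 3 / -1 1 2]. Elementwise product with the kernel and sum: 0·1 + -1·-2 + -1·1 + -4·-1 + -1·1 + 1·-2 + 2·-1.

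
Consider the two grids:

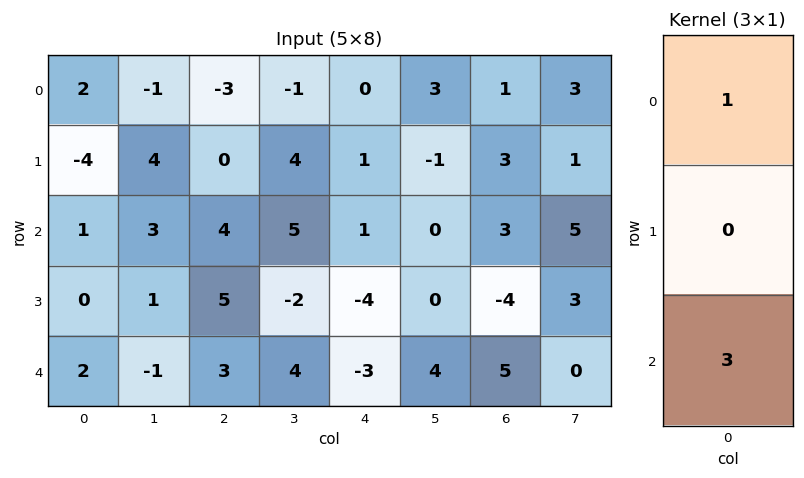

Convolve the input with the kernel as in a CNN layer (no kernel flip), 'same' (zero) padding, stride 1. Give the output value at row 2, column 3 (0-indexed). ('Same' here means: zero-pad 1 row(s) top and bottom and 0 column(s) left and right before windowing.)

The receptive field on the zero-padded input at this output position is [4 / 5 / -2]. Elementwise product with the kernel and sum: 4·1 + -2·3.

-2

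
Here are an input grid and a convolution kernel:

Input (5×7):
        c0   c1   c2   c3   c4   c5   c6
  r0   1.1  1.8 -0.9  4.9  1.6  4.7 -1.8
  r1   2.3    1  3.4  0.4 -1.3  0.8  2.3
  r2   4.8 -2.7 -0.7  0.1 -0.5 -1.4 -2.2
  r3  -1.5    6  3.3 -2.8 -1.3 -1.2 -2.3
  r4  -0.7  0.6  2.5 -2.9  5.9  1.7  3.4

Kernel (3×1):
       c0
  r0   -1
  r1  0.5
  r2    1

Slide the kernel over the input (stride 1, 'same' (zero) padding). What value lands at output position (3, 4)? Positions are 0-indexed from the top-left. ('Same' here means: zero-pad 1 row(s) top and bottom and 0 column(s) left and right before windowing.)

The receptive field on the zero-padded input at this output position is [-0.5 / -1.3 / 5.9]. Elementwise product with the kernel and sum: -0.5·-1 + -1.3·0.5 + 5.9·1.

5.75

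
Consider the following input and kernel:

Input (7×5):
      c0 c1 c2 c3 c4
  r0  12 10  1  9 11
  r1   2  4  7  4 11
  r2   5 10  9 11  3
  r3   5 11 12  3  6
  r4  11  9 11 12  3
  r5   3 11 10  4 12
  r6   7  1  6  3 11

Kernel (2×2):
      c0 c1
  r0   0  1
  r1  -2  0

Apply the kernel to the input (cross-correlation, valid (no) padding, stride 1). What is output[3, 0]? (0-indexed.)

-11

The receptive field on the input at this output position is [5 11 / 11 9]. Elementwise product with the kernel and sum: 11·1 + 11·-2.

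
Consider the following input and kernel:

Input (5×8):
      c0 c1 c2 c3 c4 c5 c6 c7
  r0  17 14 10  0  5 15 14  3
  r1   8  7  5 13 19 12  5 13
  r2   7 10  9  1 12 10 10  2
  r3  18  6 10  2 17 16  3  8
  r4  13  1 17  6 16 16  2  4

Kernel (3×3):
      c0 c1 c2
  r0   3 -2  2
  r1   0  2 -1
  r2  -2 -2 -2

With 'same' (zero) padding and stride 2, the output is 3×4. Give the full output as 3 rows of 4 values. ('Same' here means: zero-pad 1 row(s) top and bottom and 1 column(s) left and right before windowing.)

Output[0,0]: The receptive field on the zero-padded input at this output position is [0 0 0 / 0 17 14 / 0 8 7]. Elementwise product with the kernel and sum: 0·3 + 0·-2 + 0·2 + 17·2 + 14·-1 + 0·-2 + 8·-2 + 7·-2.

-10 -30 -93 -35
-46 18 -31 16
1 30 20 58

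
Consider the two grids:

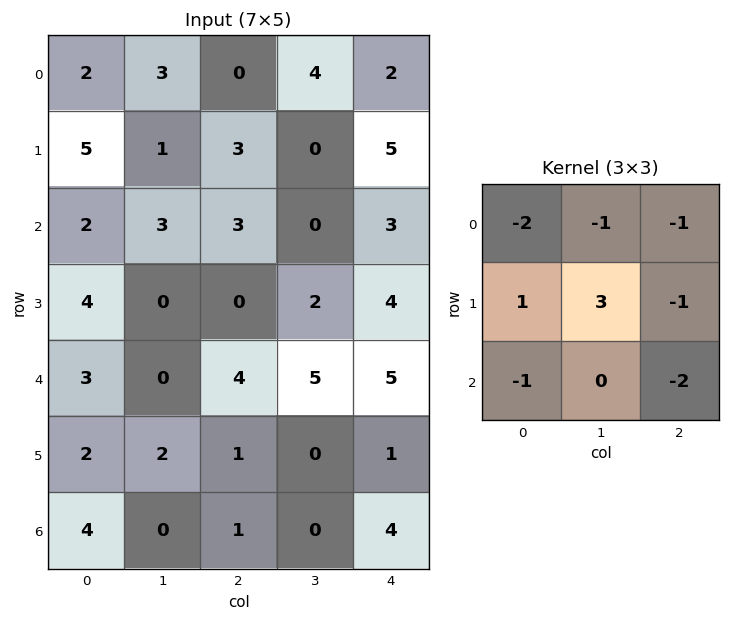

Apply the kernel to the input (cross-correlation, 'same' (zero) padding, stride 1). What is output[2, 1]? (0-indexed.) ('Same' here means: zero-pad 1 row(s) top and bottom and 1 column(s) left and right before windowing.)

-10

The receptive field on the zero-padded input at this output position is [5 1 3 / 2 3 3 / 4 0 0]. Elementwise product with the kernel and sum: 5·-2 + 1·-1 + 3·-1 + 2·1 + 3·3 + 3·-1 + 4·-1 + 0·-2.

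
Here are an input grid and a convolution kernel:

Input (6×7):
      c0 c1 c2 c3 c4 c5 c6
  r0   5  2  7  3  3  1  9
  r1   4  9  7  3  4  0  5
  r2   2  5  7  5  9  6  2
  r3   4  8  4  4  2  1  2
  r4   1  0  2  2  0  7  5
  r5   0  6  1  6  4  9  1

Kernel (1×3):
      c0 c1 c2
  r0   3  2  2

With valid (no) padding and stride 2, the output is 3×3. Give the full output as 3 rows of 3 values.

Output[0,0]: The receptive field on the input at this output position is [5 2 7]. Elementwise product with the kernel and sum: 5·3 + 2·2 + 7·2.
Output[0,1]: The receptive field on the input at this output position is [7 3 3]. Elementwise product with the kernel and sum: 7·3 + 3·2 + 3·2.

33 33 29
30 49 43
7 10 24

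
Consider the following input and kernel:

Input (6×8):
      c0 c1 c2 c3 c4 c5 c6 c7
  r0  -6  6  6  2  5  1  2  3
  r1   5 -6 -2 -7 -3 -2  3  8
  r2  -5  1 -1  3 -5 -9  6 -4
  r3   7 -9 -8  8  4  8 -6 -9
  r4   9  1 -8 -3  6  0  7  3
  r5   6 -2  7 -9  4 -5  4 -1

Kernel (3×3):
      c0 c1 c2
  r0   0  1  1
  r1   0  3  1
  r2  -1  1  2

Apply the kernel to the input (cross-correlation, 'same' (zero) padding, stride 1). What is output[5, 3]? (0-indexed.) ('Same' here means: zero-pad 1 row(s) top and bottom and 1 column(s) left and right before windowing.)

-20

The receptive field on the zero-padded input at this output position is [-8 -3 6 / 7 -9 4 / 0 0 0]. Elementwise product with the kernel and sum: -3·1 + 6·1 + -9·3 + 4·1 + 0·-1 + 0·1 + 0·2.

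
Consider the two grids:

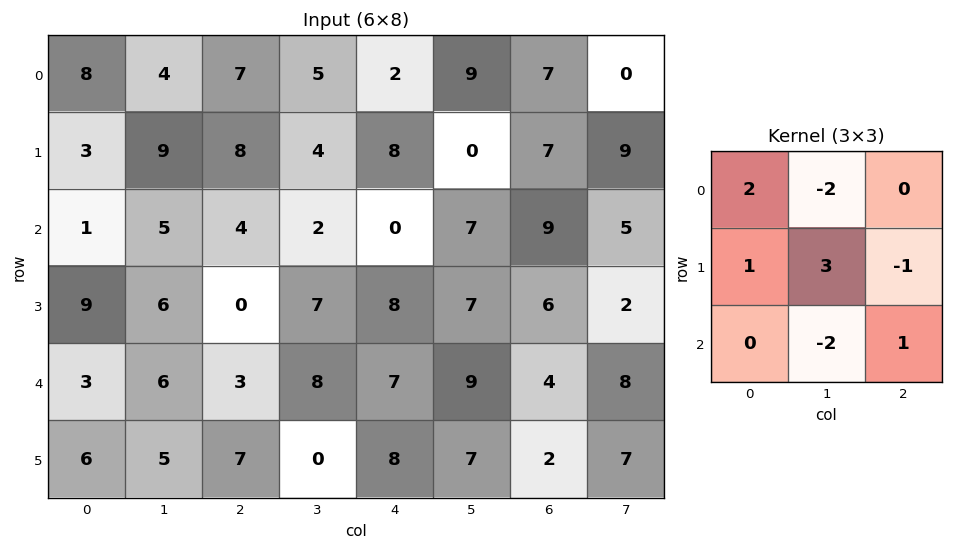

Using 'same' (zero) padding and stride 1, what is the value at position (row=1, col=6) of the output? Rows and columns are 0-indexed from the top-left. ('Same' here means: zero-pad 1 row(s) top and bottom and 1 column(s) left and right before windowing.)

The receptive field on the zero-padded input at this output position is [9 7 0 / 0 7 9 / 7 9 5]. Elementwise product with the kernel and sum: 9·2 + 7·-2 + 0·1 + 7·3 + 9·-1 + 9·-2 + 5·1.

3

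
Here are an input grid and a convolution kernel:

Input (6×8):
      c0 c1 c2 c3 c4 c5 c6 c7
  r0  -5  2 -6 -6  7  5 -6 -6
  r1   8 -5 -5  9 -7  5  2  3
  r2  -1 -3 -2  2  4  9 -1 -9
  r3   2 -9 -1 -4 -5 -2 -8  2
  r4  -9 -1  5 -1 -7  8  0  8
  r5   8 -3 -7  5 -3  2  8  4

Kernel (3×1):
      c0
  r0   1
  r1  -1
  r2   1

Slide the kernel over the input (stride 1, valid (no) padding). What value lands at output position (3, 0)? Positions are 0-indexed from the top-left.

19

The receptive field on the input at this output position is [2 / -9 / 8]. Elementwise product with the kernel and sum: 2·1 + -9·-1 + 8·1.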